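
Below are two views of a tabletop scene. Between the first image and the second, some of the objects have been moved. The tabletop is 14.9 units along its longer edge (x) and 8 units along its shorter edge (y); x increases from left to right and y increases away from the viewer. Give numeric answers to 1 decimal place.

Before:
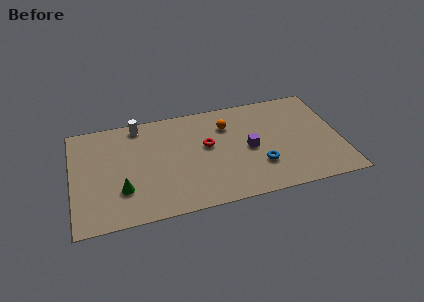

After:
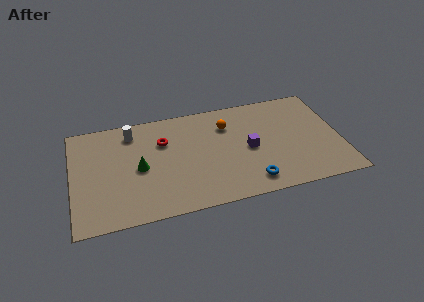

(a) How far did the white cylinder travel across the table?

0.6

The white cylinder moved from about (3.8, 7.1) to (3.4, 6.6), a distance of √(0.4² + 0.5²) ≈ 0.6.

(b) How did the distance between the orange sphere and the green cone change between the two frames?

-1.5

Before: roughly 6.9 units apart; after: 5.4. That's 1.5 units closer together.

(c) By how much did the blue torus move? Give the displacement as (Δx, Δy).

(-0.6, -1.1)

The blue torus started near (10.3, 2.4) and ended near (9.7, 1.3).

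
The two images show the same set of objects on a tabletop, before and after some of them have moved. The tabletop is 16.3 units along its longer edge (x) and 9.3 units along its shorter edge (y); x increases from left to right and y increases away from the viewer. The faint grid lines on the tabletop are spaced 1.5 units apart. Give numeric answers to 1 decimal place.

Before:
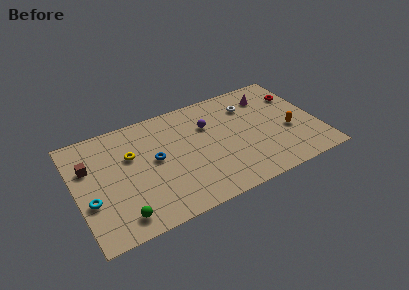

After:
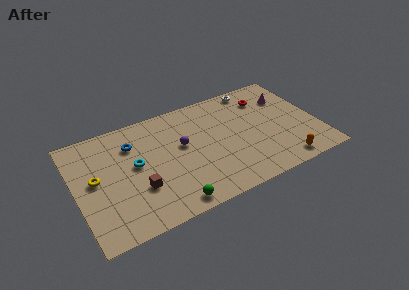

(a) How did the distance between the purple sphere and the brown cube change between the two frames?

-4.2

They were about 8.1 units apart before and 3.9 after — 4.2 units closer together.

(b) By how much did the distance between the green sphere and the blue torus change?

+1.7

The distance was about 4.5 in the first image and 6.2 in the second, so they moved 1.7 units further apart.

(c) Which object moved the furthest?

the brown cube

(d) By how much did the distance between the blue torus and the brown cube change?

-0.7

Before: roughly 4.5 units apart; after: 3.8. That's 0.7 units closer together.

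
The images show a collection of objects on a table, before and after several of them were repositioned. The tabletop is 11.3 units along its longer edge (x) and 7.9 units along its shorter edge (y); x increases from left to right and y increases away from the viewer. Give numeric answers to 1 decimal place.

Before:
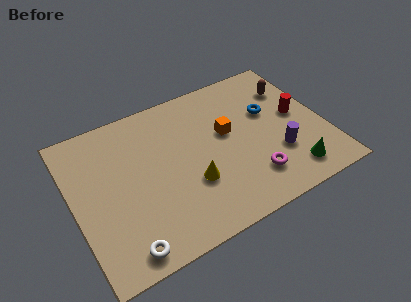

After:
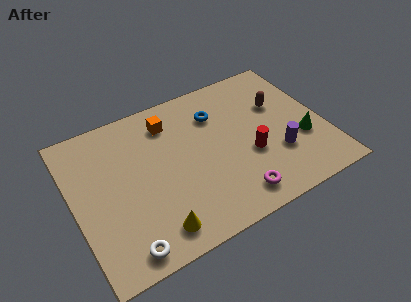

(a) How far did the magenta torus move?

1.1

The magenta torus was near (7.7, 1.8) before and (6.8, 1.2) after, so it travelled √(0.9² + 0.6²) ≈ 1.1 units.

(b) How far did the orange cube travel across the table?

2.9

From (7.0, 4.6) to (4.6, 6.3), the orange cube covered √(2.4² + 1.7²) ≈ 2.9 units.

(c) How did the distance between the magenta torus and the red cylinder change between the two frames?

-1.4

Before: roughly 3.5 units apart; after: 2.1. That's 1.4 units closer together.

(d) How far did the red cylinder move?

2.7

The red cylinder moved from about (10.2, 4.2) to (7.8, 3.0), a distance of √(2.4² + 1.2²) ≈ 2.7.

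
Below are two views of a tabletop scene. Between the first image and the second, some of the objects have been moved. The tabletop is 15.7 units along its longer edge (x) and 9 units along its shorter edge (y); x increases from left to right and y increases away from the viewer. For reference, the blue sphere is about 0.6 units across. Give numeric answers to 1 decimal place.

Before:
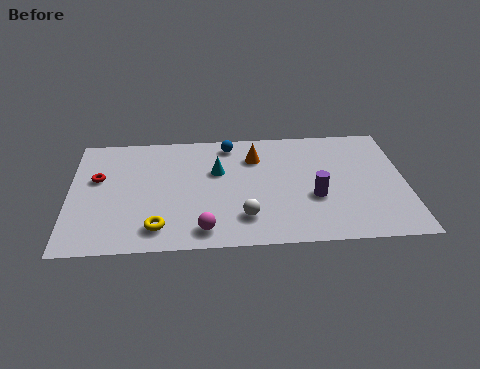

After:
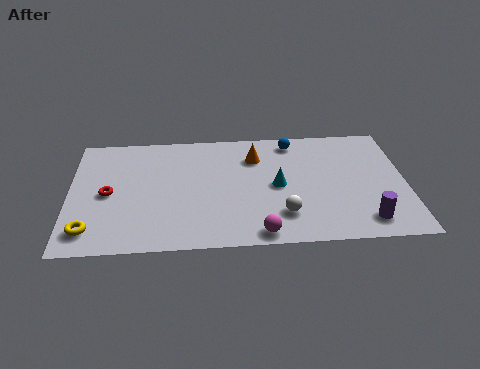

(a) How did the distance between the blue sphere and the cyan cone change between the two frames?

+1.3

The distance was about 2.2 in the first image and 3.5 in the second, so they moved 1.3 units further apart.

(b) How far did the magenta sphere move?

2.6

From (6.2, 1.3) to (8.8, 0.9), the magenta sphere covered √(2.6² + 0.4²) ≈ 2.6 units.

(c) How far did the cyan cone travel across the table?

3.1

The cyan cone moved from about (6.9, 5.7) to (9.7, 4.4), a distance of √(2.8² + 1.3²) ≈ 3.1.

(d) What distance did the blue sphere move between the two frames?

3.0

The blue sphere was near (7.5, 7.8) before and (10.5, 7.8) after, so it travelled √(3.0² + 0.0²) ≈ 3.0 units.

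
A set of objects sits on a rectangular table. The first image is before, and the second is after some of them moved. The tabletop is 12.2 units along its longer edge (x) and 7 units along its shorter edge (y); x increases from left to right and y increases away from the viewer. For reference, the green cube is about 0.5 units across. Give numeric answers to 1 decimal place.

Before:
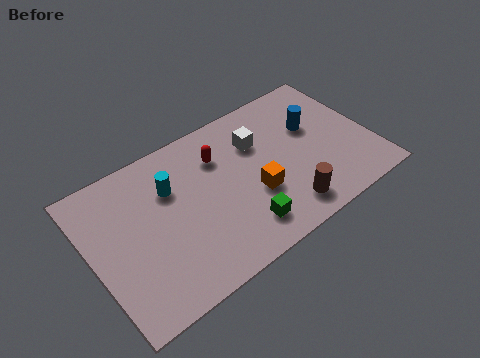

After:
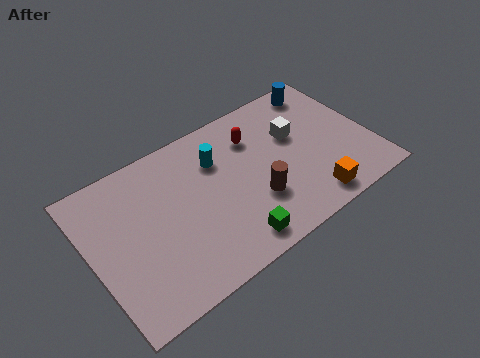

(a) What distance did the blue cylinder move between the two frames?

1.9

The blue cylinder moved from about (9.9, 4.4) to (10.7, 6.1), a distance of √(0.8² + 1.7²) ≈ 1.9.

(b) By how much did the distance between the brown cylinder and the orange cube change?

+0.8

They were about 1.8 units apart before and 2.6 after — 0.8 units further apart.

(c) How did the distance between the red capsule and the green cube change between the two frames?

+0.9

The distance was about 3.7 in the first image and 4.6 in the second, so they moved 0.9 units further apart.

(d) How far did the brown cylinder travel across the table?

1.6

The brown cylinder was near (8.0, 1.2) before and (6.9, 2.3) after, so it travelled √(1.1² + 1.1²) ≈ 1.6 units.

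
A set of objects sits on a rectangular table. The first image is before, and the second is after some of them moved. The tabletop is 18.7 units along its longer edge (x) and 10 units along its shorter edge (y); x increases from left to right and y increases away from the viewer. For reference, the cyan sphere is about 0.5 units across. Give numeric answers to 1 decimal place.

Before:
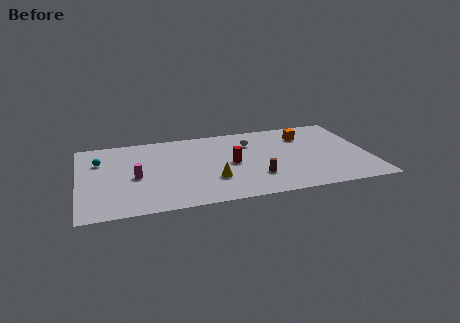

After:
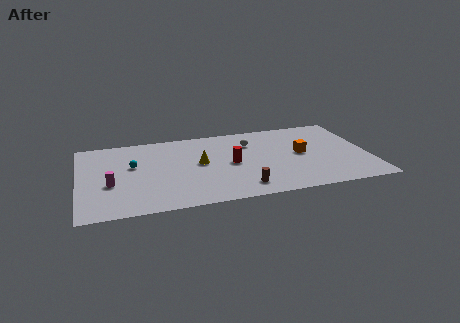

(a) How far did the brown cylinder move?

1.5

From (11.3, 2.8) to (10.3, 1.7), the brown cylinder covered √(1.0² + 1.1²) ≈ 1.5 units.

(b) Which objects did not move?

the red cylinder and the white sphere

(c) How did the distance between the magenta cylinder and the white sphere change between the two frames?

+1.7

They were about 8.1 units apart before and 9.8 after — 1.7 units further apart.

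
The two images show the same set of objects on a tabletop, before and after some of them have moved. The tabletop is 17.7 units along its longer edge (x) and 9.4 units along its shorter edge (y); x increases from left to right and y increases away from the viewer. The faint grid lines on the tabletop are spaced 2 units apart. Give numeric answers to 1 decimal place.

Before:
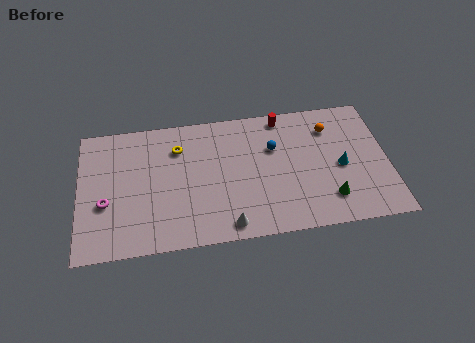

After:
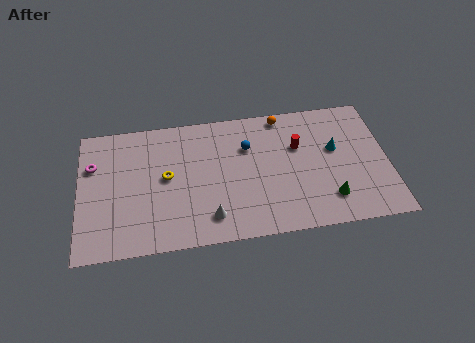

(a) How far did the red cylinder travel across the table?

2.4

From (11.8, 8.4) to (12.6, 6.1), the red cylinder covered √(0.8² + 2.3²) ≈ 2.4 units.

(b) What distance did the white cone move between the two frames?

1.2

The white cone was near (8.4, 1.1) before and (7.4, 1.8) after, so it travelled √(1.0² + 0.7²) ≈ 1.2 units.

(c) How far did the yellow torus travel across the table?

2.1

The yellow torus moved from about (5.7, 7.0) to (5.0, 5.0), a distance of √(0.7² + 2.0²) ≈ 2.1.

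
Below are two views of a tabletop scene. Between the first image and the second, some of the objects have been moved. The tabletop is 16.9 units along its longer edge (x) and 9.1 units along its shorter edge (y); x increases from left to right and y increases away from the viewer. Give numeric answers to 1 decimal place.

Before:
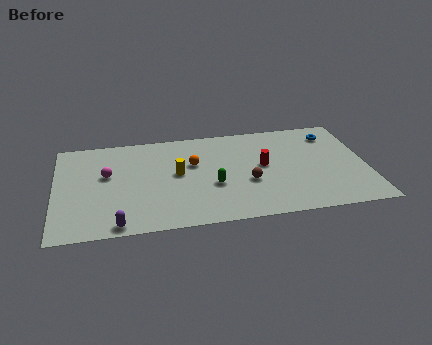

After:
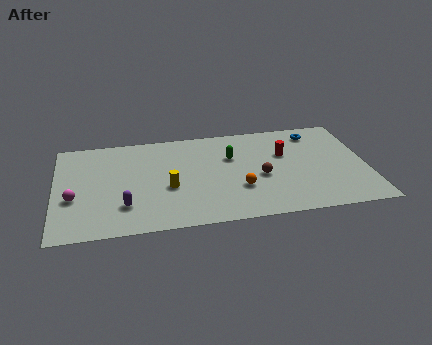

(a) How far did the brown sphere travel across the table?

0.8

The brown sphere was near (10.4, 3.5) before and (11.1, 3.9) after, so it travelled √(0.7² + 0.4²) ≈ 0.8 units.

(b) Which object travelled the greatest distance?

the orange sphere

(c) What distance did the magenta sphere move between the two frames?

2.6

The magenta sphere was near (2.8, 5.4) before and (1.0, 3.5) after, so it travelled √(1.8² + 1.9²) ≈ 2.6 units.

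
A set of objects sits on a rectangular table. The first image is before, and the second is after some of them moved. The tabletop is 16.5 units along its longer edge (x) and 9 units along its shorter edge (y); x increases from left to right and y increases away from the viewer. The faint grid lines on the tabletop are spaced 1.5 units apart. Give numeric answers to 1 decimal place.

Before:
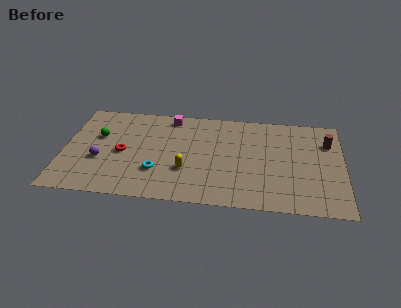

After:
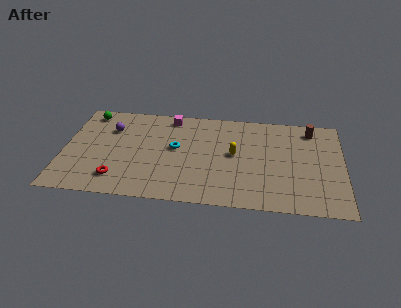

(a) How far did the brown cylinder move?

1.5

The brown cylinder was near (15.6, 6.5) before and (14.6, 7.6) after, so it travelled √(1.0² + 1.1²) ≈ 1.5 units.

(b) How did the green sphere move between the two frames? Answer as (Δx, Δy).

(-0.7, 2.2)

The green sphere started near (2.0, 5.6) and ended near (1.3, 7.8).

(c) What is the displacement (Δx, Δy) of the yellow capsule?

(2.8, 1.8)

The yellow capsule was at about (7.3, 3.0) and moved to about (10.1, 4.8).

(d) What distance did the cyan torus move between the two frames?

2.5

The cyan torus was near (5.6, 2.7) before and (6.6, 5.0) after, so it travelled √(1.0² + 2.3²) ≈ 2.5 units.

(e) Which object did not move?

the magenta cube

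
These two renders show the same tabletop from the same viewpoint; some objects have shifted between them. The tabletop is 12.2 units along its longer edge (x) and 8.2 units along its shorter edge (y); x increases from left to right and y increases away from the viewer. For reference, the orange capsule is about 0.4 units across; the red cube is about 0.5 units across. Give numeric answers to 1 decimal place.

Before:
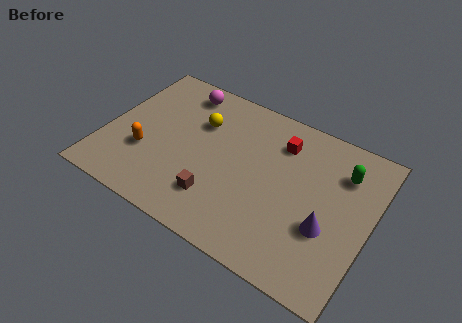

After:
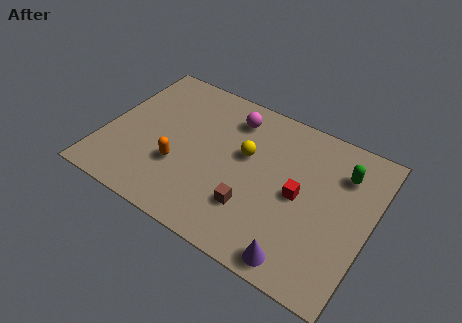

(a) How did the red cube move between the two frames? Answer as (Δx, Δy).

(1.2, -2.3)

The red cube started near (7.8, 6.3) and ended near (9.0, 4.0).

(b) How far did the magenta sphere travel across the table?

2.5

The magenta sphere was near (3.0, 7.0) before and (5.5, 6.6) after, so it travelled √(2.5² + 0.4²) ≈ 2.5 units.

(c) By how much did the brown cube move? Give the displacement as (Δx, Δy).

(1.6, 0.3)

From the two frames, the brown cube sits at roughly (5.5, 2.0) before and (7.1, 2.3) after.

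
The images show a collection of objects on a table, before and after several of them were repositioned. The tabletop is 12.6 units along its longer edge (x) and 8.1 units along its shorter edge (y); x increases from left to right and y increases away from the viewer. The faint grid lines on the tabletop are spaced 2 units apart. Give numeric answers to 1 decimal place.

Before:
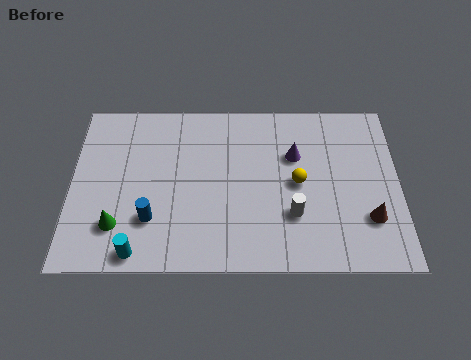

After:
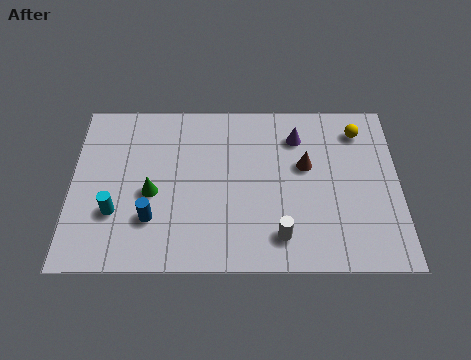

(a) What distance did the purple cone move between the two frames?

0.9

The purple cone was near (8.6, 5.3) before and (8.7, 6.2) after, so it travelled √(0.1² + 0.9²) ≈ 0.9 units.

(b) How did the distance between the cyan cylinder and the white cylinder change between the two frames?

+0.3

Before: roughly 6.1 units apart; after: 6.4. That's 0.3 units further apart.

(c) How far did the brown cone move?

3.5

From (11.4, 2.3) to (9.0, 4.8), the brown cone covered √(2.4² + 2.5²) ≈ 3.5 units.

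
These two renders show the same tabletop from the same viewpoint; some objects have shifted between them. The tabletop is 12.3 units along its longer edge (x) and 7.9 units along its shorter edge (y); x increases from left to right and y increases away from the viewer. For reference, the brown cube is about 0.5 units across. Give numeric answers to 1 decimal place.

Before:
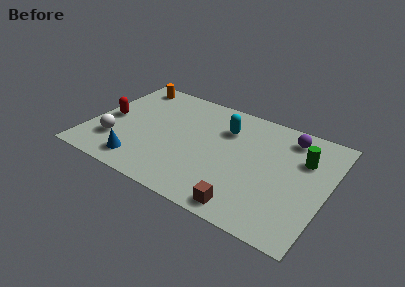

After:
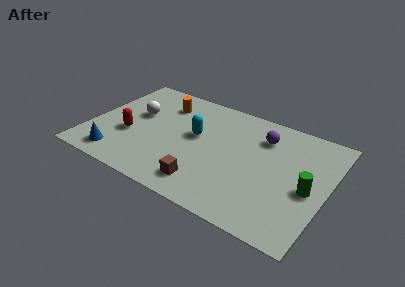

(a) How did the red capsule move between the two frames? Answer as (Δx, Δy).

(1.2, -0.8)

The red capsule started near (0.9, 3.8) and ended near (2.1, 3.0).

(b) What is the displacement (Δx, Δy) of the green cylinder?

(0.5, -1.9)

The green cylinder started near (10.9, 5.4) and ended near (11.4, 3.5).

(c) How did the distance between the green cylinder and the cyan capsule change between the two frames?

+2.0

They were about 4.1 units apart before and 6.1 after — 2.0 units further apart.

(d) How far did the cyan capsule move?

1.8

The cyan capsule was near (6.8, 5.7) before and (5.4, 4.5) after, so it travelled √(1.4² + 1.2²) ≈ 1.8 units.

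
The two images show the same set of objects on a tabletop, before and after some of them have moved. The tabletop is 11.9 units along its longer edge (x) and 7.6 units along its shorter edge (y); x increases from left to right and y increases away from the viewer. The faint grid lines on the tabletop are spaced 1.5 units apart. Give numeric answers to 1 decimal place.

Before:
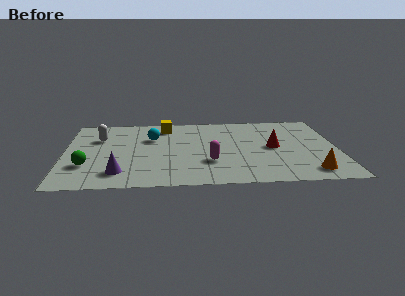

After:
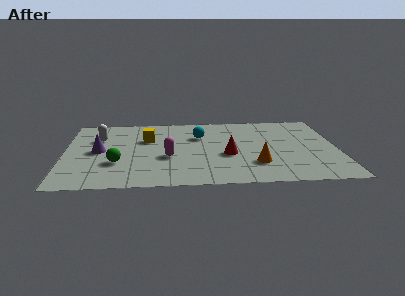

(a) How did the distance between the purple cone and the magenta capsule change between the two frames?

-0.9

Before: roughly 4.0 units apart; after: 3.1. That's 0.9 units closer together.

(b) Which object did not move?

the white capsule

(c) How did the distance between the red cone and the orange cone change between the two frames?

-1.4

Before: roughly 3.0 units apart; after: 1.6. That's 1.4 units closer together.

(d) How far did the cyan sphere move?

2.1

The cyan sphere moved from about (3.8, 5.1) to (5.9, 5.2), a distance of √(2.1² + 0.1²) ≈ 2.1.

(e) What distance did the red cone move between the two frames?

2.1

From (9.1, 3.8) to (7.1, 3.1), the red cone covered √(2.0² + 0.7²) ≈ 2.1 units.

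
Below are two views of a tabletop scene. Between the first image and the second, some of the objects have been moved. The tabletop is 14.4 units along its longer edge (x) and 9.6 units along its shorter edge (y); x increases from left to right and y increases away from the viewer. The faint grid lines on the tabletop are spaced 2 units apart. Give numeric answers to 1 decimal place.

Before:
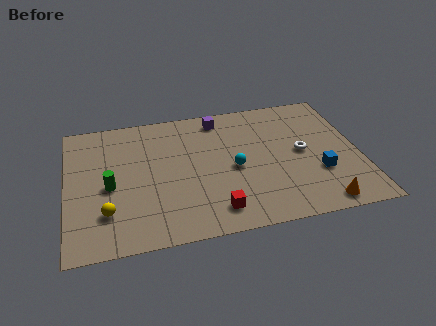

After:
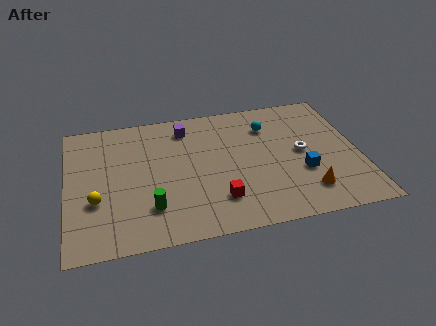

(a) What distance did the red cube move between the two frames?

0.7

From (7.1, 1.6) to (7.3, 2.3), the red cube covered √(0.2² + 0.7²) ≈ 0.7 units.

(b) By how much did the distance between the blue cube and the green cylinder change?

-2.7

They were about 10.3 units apart before and 7.6 after — 2.7 units closer together.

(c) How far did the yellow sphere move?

1.0

The yellow sphere was near (1.9, 2.5) before and (1.4, 3.4) after, so it travelled √(0.5² + 0.9²) ≈ 1.0 units.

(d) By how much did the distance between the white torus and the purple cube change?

+1.2

Before: roughly 5.2 units apart; after: 6.4. That's 1.2 units further apart.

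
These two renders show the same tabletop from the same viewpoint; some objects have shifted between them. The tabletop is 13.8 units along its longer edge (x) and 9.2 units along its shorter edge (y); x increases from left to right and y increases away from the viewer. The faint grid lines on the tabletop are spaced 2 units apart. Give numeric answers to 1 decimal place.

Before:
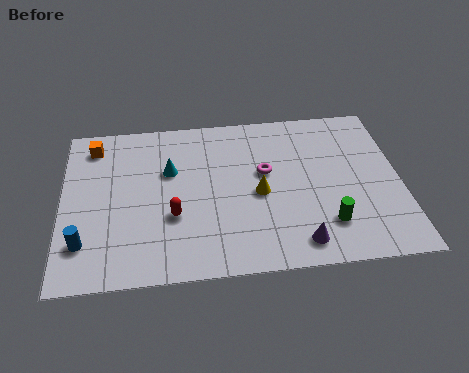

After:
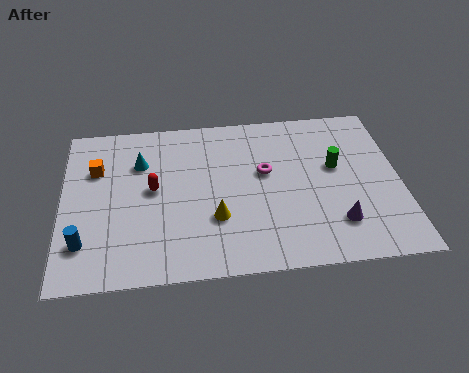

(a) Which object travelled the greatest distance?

the green cylinder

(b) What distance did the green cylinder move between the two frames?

3.2

The green cylinder was near (10.7, 2.2) before and (11.2, 5.4) after, so it travelled √(0.5² + 3.2²) ≈ 3.2 units.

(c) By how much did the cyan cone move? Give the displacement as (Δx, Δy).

(-1.2, 0.6)

From the two frames, the cyan cone sits at roughly (4.4, 5.9) before and (3.2, 6.5) after.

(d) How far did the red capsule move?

1.8

The red capsule moved from about (4.5, 3.3) to (3.7, 4.9), a distance of √(0.8² + 1.6²) ≈ 1.8.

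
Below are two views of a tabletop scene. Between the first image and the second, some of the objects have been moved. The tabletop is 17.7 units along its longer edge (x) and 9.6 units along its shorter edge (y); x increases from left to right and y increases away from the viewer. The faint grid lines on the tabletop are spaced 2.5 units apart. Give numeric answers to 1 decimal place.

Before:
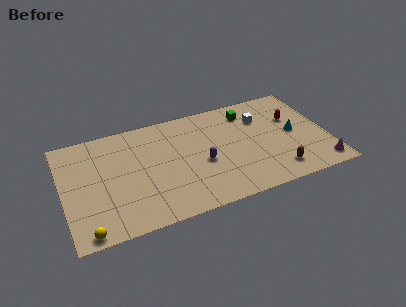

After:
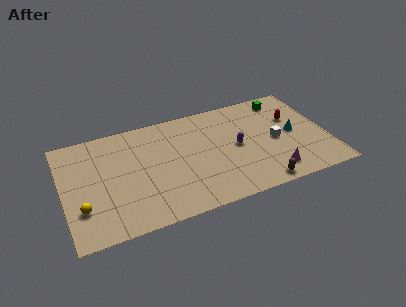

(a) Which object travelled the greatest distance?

the magenta cone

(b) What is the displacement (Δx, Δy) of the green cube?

(2.5, 0.4)

The green cube started near (12.7, 7.8) and ended near (15.2, 8.2).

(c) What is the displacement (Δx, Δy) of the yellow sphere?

(-0.2, 2.0)

The yellow sphere started near (1.3, 0.8) and ended near (1.1, 2.8).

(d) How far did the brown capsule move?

1.5

From (14.0, 1.7) to (12.7, 0.9), the brown capsule covered √(1.3² + 0.8²) ≈ 1.5 units.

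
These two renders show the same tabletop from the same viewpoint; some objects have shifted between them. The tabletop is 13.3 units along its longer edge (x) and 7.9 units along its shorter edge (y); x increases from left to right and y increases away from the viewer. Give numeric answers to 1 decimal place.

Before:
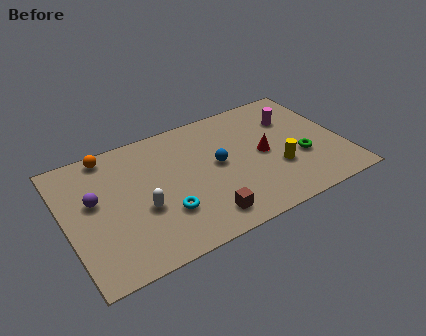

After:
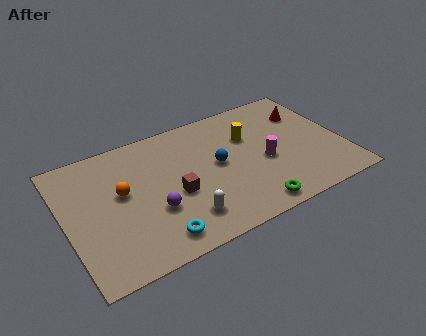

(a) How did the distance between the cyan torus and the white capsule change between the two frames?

+0.3

They were about 1.2 units apart before and 1.5 after — 0.3 units further apart.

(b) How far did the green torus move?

3.4

The green torus was near (11.2, 2.9) before and (8.4, 0.9) after, so it travelled √(2.8² + 2.0²) ≈ 3.4 units.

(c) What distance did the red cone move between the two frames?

3.0

The red cone was near (9.5, 3.9) before and (11.9, 5.7) after, so it travelled √(2.4² + 1.8²) ≈ 3.0 units.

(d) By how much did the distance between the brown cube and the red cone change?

+3.0

They were about 4.2 units apart before and 7.2 after — 3.0 units further apart.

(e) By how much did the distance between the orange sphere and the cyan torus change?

-1.6

Before: roughly 5.1 units apart; after: 3.5. That's 1.6 units closer together.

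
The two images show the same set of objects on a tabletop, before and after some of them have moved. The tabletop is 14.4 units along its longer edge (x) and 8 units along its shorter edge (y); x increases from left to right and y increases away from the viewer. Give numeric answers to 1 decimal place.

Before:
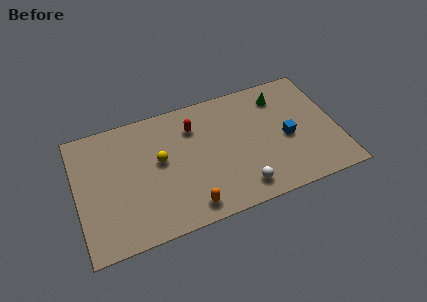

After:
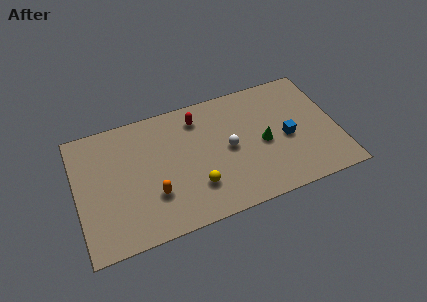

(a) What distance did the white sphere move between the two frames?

2.7

The white sphere moved from about (8.8, 1.3) to (8.4, 4.0), a distance of √(0.4² + 2.7²) ≈ 2.7.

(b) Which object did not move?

the blue cube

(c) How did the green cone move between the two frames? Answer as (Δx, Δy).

(-1.2, -2.7)

The green cone was at about (11.5, 6.4) and moved to about (10.3, 3.7).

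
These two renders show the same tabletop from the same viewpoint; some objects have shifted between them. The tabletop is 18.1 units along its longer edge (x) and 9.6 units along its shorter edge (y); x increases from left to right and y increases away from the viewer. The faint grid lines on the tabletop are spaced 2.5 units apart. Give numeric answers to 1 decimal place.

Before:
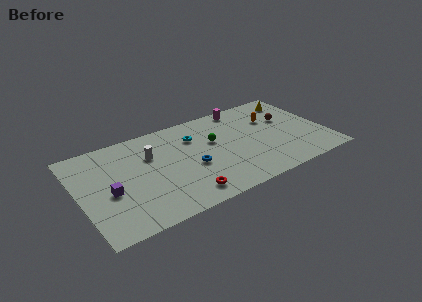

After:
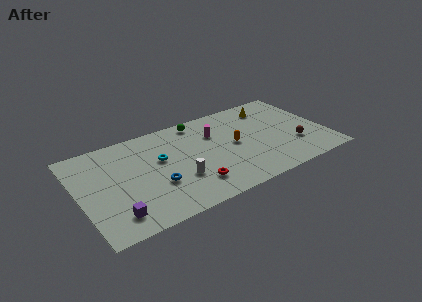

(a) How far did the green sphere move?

2.7

From (10.0, 5.9) to (9.2, 8.5), the green sphere covered √(0.8² + 2.6²) ≈ 2.7 units.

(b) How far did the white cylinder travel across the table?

3.7

The white cylinder was near (5.4, 6.5) before and (7.0, 3.2) after, so it travelled √(1.6² + 3.3²) ≈ 3.7 units.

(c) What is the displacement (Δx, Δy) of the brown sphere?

(0.1, -3.0)

The brown sphere was at about (15.6, 6.0) and moved to about (15.7, 3.0).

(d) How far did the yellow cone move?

1.9

From (16.5, 7.9) to (14.6, 7.8), the yellow cone covered √(1.9² + 0.1²) ≈ 1.9 units.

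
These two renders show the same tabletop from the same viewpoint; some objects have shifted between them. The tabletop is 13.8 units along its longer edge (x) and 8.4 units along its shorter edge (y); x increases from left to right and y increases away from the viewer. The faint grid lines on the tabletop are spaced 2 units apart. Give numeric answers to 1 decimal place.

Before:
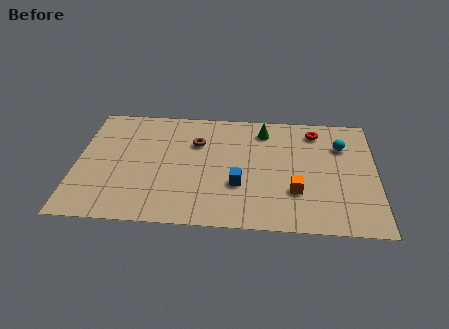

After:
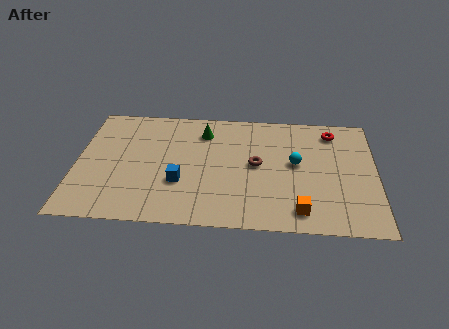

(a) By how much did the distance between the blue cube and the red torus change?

+2.7

They were about 5.4 units apart before and 8.1 after — 2.7 units further apart.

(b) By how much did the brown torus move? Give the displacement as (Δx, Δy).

(2.8, -1.4)

From the two frames, the brown torus sits at roughly (5.5, 5.8) before and (8.3, 4.4) after.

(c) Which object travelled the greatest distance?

the brown torus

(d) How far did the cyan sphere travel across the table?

2.5

The cyan sphere was near (12.2, 6.0) before and (10.1, 4.6) after, so it travelled √(2.1² + 1.4²) ≈ 2.5 units.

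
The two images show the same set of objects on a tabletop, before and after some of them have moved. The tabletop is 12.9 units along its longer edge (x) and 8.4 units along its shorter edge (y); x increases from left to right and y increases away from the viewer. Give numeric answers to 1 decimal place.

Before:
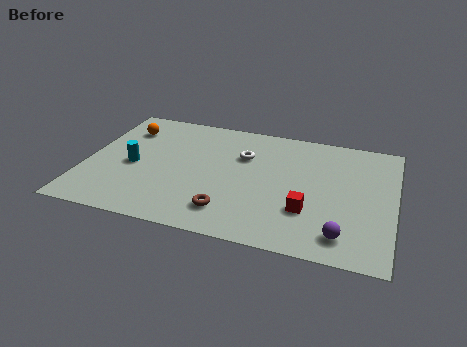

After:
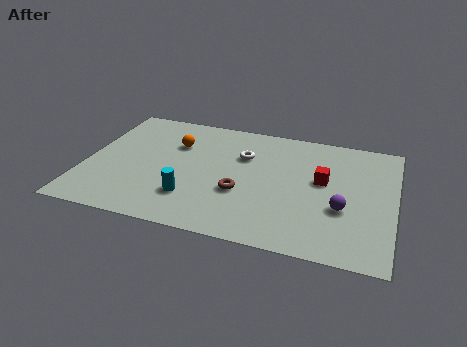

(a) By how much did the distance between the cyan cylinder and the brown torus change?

-2.5

They were about 4.7 units apart before and 2.2 after — 2.5 units closer together.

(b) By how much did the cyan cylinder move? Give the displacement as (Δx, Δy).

(2.6, -1.6)

The cyan cylinder was at about (2.0, 3.8) and moved to about (4.6, 2.2).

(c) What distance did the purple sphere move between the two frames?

1.7

The purple sphere moved from about (10.9, 1.4) to (10.8, 3.1), a distance of √(0.1² + 1.7²) ≈ 1.7.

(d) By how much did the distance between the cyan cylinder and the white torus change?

-0.9

Before: roughly 4.9 units apart; after: 4.0. That's 0.9 units closer together.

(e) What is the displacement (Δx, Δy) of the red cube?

(0.5, 2.2)

The red cube started near (9.4, 2.6) and ended near (9.9, 4.8).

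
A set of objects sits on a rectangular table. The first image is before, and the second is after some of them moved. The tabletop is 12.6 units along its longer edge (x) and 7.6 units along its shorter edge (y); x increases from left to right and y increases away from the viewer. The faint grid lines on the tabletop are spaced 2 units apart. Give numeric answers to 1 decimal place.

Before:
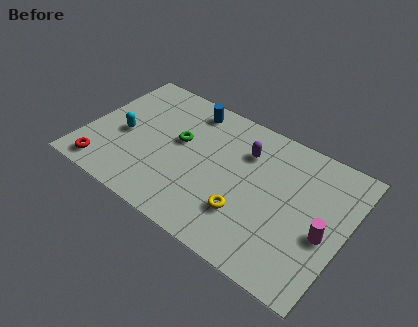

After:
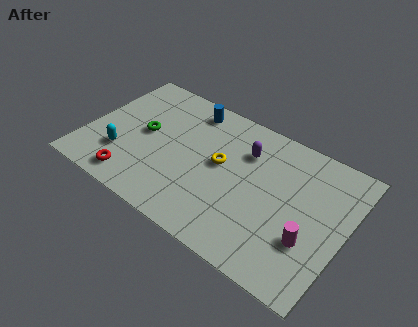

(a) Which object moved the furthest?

the yellow torus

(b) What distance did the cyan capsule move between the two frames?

1.2

The cyan capsule moved from about (1.8, 3.4) to (1.9, 2.2), a distance of √(0.1² + 1.2²) ≈ 1.2.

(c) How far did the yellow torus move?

2.6

The yellow torus was near (8.1, 2.2) before and (6.5, 4.2) after, so it travelled √(1.6² + 2.0²) ≈ 2.6 units.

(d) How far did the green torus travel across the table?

1.7

The green torus was near (4.4, 4.4) before and (2.7, 4.0) after, so it travelled √(1.7² + 0.4²) ≈ 1.7 units.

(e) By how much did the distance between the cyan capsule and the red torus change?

-1.1

Before: roughly 2.5 units apart; after: 1.4. That's 1.1 units closer together.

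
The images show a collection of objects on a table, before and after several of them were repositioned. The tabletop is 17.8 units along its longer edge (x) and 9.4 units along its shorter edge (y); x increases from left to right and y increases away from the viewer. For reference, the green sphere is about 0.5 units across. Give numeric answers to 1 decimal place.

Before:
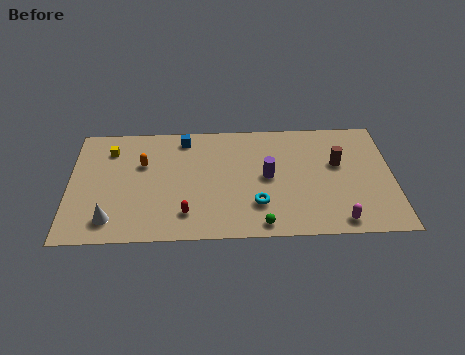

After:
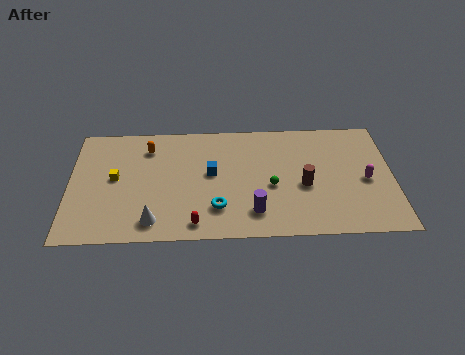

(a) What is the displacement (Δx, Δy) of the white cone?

(2.3, -0.2)

The white cone started near (2.3, 1.7) and ended near (4.6, 1.5).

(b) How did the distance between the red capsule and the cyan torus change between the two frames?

-2.2

Before: roughly 3.9 units apart; after: 1.7. That's 2.2 units closer together.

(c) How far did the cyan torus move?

2.2

From (10.3, 2.6) to (8.1, 2.4), the cyan torus covered √(2.2² + 0.2²) ≈ 2.2 units.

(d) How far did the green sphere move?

3.1

The green sphere was near (10.5, 1.0) before and (11.1, 4.0) after, so it travelled √(0.6² + 3.0²) ≈ 3.1 units.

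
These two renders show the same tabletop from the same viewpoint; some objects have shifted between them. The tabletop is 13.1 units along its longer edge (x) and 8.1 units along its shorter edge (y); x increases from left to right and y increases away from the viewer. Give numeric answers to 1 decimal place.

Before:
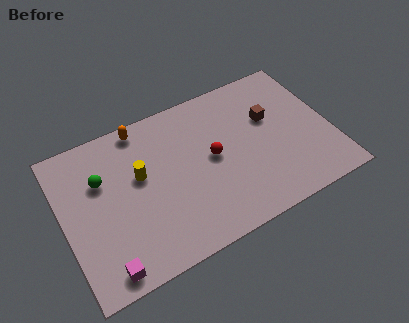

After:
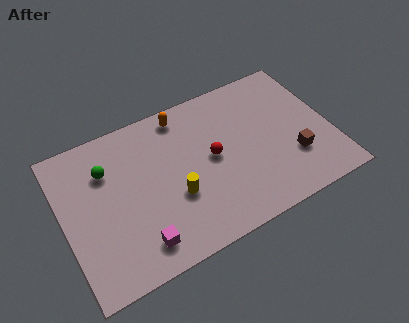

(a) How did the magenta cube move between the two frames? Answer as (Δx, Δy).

(1.7, 0.5)

The magenta cube was at about (1.6, 0.9) and moved to about (3.3, 1.4).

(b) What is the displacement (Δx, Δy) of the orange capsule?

(2.0, -0.2)

The orange capsule was at about (4.2, 7.3) and moved to about (6.2, 7.1).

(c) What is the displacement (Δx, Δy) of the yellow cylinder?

(1.5, -1.8)

From the two frames, the yellow cylinder sits at roughly (3.8, 4.8) before and (5.3, 3.0) after.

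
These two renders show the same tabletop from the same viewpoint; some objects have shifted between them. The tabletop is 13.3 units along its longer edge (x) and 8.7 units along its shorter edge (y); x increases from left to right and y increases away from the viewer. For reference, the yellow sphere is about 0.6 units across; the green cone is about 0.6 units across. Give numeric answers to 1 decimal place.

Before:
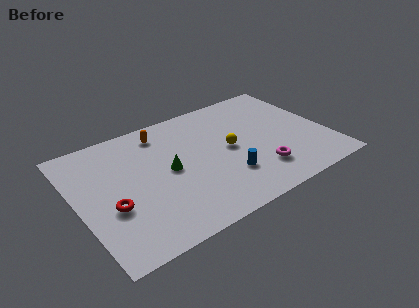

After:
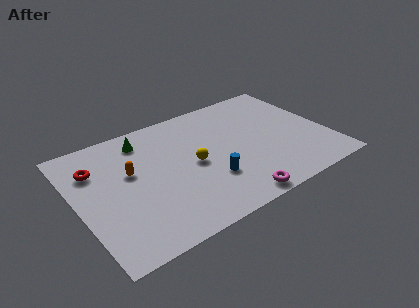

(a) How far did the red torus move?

3.0

From (1.6, 3.3) to (1.2, 6.3), the red torus covered √(0.4² + 3.0²) ≈ 3.0 units.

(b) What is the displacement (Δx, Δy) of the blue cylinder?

(-0.9, 0.2)

The blue cylinder was at about (7.6, 2.5) and moved to about (6.7, 2.7).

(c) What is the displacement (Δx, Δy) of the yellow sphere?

(-2.0, -0.2)

The yellow sphere started near (8.1, 4.4) and ended near (6.1, 4.2).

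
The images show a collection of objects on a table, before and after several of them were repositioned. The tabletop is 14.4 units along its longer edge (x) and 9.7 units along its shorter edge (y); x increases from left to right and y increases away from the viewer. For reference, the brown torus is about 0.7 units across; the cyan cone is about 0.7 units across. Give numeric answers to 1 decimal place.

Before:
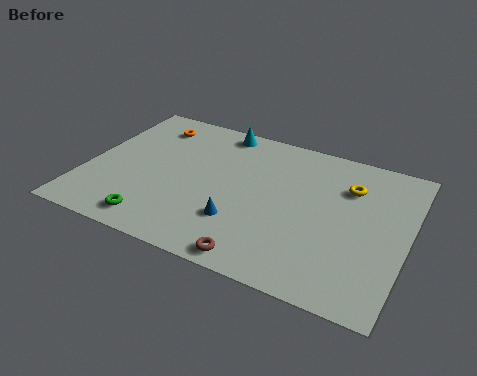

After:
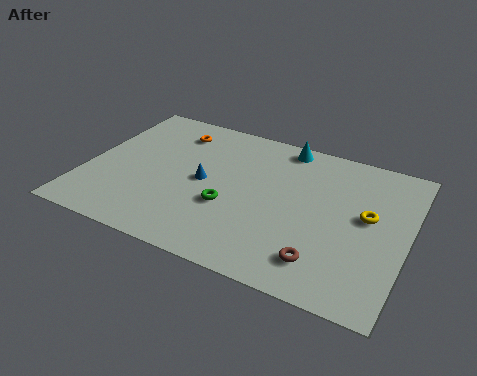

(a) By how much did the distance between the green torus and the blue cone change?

-2.1

They were about 3.9 units apart before and 1.8 after — 2.1 units closer together.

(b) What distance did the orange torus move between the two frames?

1.1

The orange torus moved from about (2.4, 7.9) to (3.5, 7.8), a distance of √(1.1² + 0.1²) ≈ 1.1.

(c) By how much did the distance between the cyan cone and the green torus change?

-2.2

Before: roughly 7.6 units apart; after: 5.4. That's 2.2 units closer together.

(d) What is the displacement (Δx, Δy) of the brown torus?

(2.7, 1.0)

The brown torus started near (8.3, 0.9) and ended near (11.0, 1.9).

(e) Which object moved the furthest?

the green torus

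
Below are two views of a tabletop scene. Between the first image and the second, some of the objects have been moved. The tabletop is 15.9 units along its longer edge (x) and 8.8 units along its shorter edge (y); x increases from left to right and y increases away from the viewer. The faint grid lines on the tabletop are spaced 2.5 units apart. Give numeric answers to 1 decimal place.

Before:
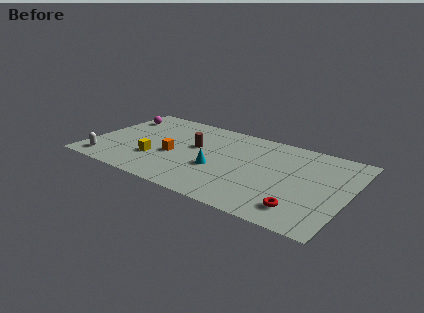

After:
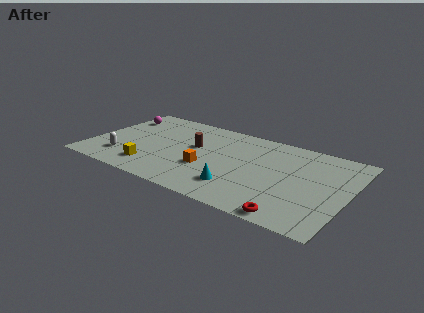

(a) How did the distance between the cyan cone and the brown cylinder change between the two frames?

+2.0

Before: roughly 2.5 units apart; after: 4.5. That's 2.0 units further apart.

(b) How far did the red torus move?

1.0

From (13.4, 1.7) to (13.0, 0.8), the red torus covered √(0.4² + 0.9²) ≈ 1.0 units.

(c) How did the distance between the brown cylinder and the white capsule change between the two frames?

-1.2

Before: roughly 6.3 units apart; after: 5.1. That's 1.2 units closer together.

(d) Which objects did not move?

the brown cylinder and the magenta sphere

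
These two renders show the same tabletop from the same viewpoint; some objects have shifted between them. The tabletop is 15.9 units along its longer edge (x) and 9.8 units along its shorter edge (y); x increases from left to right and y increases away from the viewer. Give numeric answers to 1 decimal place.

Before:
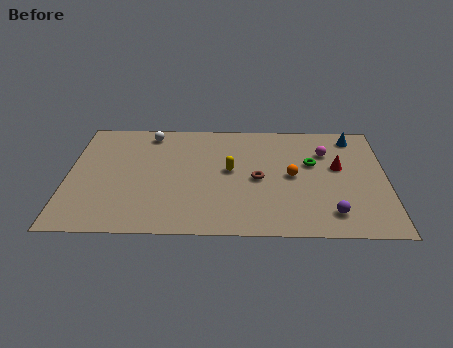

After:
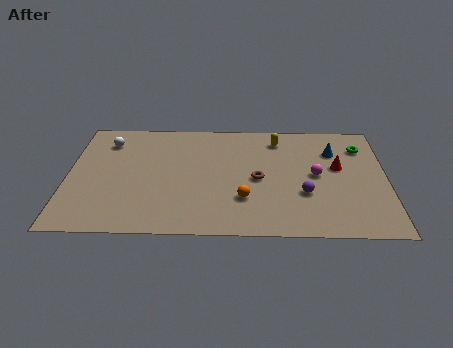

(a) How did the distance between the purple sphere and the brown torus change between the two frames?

-2.0

Before: roughly 4.6 units apart; after: 2.6. That's 2.0 units closer together.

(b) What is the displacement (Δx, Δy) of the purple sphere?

(-1.3, 1.6)

From the two frames, the purple sphere sits at roughly (13.1, 1.8) before and (11.8, 3.4) after.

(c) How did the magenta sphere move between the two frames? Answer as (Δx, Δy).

(-0.5, -2.0)

The magenta sphere was at about (12.9, 7.0) and moved to about (12.4, 5.0).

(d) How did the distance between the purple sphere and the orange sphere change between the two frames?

-0.6

Before: roughly 3.6 units apart; after: 3.0. That's 0.6 units closer together.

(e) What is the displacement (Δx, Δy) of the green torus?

(2.5, 1.5)

From the two frames, the green torus sits at roughly (12.2, 6.0) before and (14.7, 7.5) after.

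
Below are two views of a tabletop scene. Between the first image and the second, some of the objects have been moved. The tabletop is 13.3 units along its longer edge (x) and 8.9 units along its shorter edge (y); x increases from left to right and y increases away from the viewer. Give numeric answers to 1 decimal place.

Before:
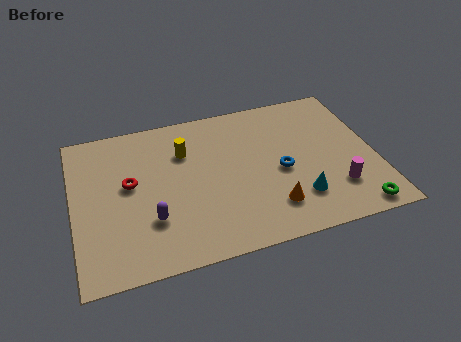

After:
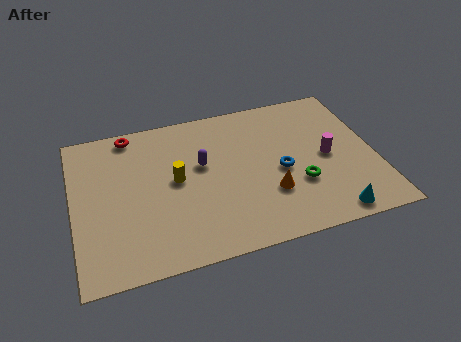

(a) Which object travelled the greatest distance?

the purple capsule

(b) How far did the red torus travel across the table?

3.0

From (2.5, 5.0) to (2.7, 8.0), the red torus covered √(0.2² + 3.0²) ≈ 3.0 units.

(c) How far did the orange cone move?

0.8

From (8.5, 2.0) to (8.5, 2.8), the orange cone covered √(0.0² + 0.8²) ≈ 0.8 units.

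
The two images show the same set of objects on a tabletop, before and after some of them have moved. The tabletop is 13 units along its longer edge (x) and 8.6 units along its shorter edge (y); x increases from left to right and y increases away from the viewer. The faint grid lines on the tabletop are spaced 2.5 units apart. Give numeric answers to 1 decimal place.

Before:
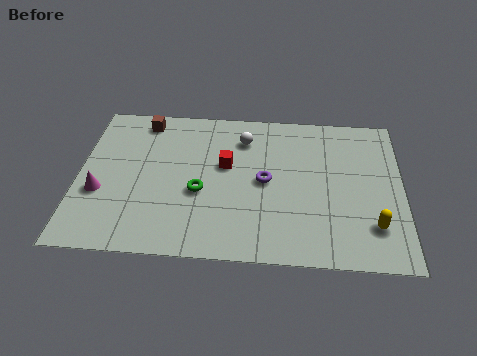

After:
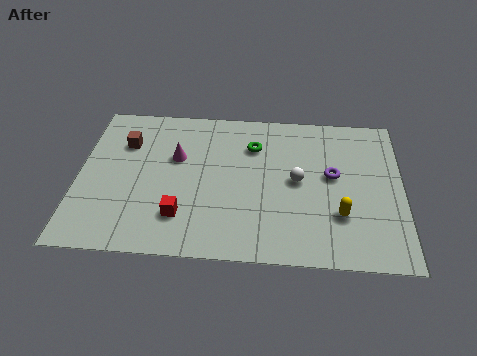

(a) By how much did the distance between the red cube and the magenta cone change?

-2.0

Before: roughly 5.3 units apart; after: 3.3. That's 2.0 units closer together.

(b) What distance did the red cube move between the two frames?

3.4

The red cube was near (5.9, 5.1) before and (4.2, 2.1) after, so it travelled √(1.7² + 3.0²) ≈ 3.4 units.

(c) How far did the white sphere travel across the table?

3.2

The white sphere moved from about (6.6, 6.7) to (8.8, 4.4), a distance of √(2.2² + 2.3²) ≈ 3.2.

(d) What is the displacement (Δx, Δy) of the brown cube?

(-0.7, -1.4)

From the two frames, the brown cube sits at roughly (2.5, 7.5) before and (1.8, 6.1) after.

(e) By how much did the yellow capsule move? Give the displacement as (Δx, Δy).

(-1.3, 0.5)

From the two frames, the yellow capsule sits at roughly (11.8, 2.1) before and (10.5, 2.6) after.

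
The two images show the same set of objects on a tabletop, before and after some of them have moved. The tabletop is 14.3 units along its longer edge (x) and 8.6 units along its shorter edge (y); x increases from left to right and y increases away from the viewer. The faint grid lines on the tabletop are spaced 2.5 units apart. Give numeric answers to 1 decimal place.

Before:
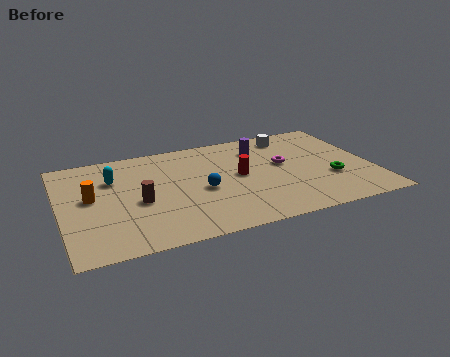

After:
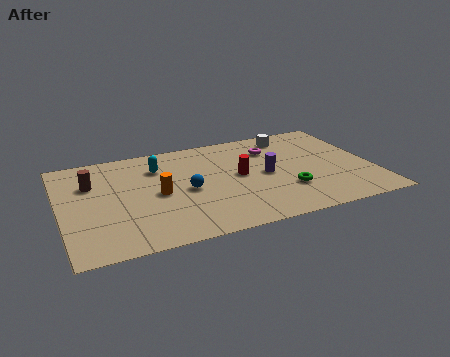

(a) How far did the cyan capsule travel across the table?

2.1

From (2.5, 6.0) to (4.6, 6.4), the cyan capsule covered √(2.1² + 0.4²) ≈ 2.1 units.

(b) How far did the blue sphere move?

0.7

The blue sphere was near (6.4, 3.8) before and (5.7, 4.0) after, so it travelled √(0.7² + 0.2²) ≈ 0.7 units.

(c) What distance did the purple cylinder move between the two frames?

2.4

From (9.4, 6.6) to (9.4, 4.2), the purple cylinder covered √(0.0² + 2.4²) ≈ 2.4 units.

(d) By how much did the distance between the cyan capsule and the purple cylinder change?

-1.6

Before: roughly 6.9 units apart; after: 5.3. That's 1.6 units closer together.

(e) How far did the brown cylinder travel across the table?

3.0

The brown cylinder moved from about (3.5, 3.7) to (1.5, 5.9), a distance of √(2.0² + 2.2²) ≈ 3.0.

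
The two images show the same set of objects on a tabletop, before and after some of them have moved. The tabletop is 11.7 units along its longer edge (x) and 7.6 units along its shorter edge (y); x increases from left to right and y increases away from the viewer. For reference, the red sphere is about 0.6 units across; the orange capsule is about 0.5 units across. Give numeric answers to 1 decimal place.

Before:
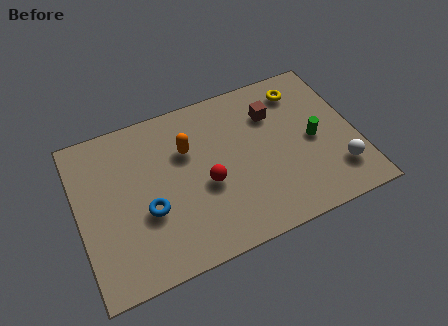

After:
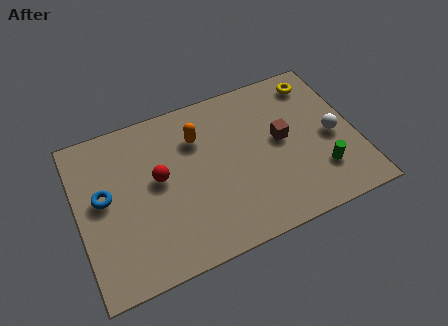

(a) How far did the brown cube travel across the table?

1.4

The brown cube moved from about (8.4, 5.5) to (8.6, 4.1), a distance of √(0.2² + 1.4²) ≈ 1.4.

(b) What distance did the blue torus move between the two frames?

2.1

From (2.8, 2.9) to (1.1, 4.2), the blue torus covered √(1.7² + 1.3²) ≈ 2.1 units.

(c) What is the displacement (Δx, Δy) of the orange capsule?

(0.5, 0.4)

From the two frames, the orange capsule sits at roughly (4.7, 5.1) before and (5.2, 5.5) after.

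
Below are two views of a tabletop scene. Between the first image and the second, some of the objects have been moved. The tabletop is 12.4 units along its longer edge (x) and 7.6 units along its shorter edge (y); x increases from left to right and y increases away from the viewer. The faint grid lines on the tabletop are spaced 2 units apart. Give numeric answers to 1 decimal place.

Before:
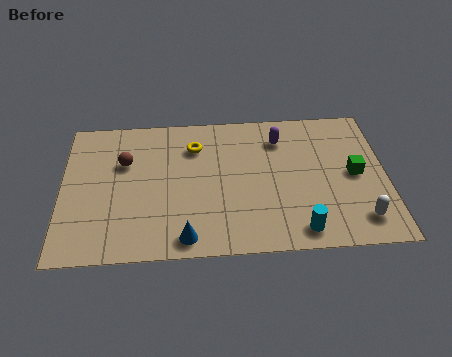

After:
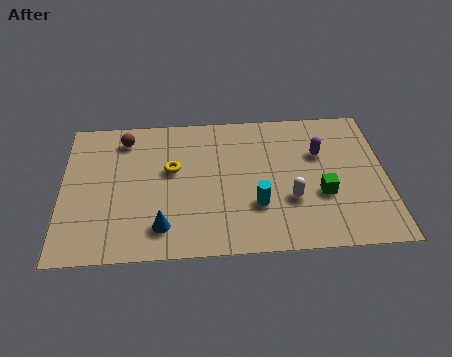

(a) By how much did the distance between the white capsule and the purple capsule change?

-2.7

Before: roughly 5.4 units apart; after: 2.7. That's 2.7 units closer together.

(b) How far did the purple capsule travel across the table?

1.7

The purple capsule moved from about (8.4, 5.9) to (9.9, 5.0), a distance of √(1.5² + 0.9²) ≈ 1.7.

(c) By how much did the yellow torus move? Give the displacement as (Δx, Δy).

(-0.9, -1.2)

From the two frames, the yellow torus sits at roughly (5.1, 5.7) before and (4.2, 4.5) after.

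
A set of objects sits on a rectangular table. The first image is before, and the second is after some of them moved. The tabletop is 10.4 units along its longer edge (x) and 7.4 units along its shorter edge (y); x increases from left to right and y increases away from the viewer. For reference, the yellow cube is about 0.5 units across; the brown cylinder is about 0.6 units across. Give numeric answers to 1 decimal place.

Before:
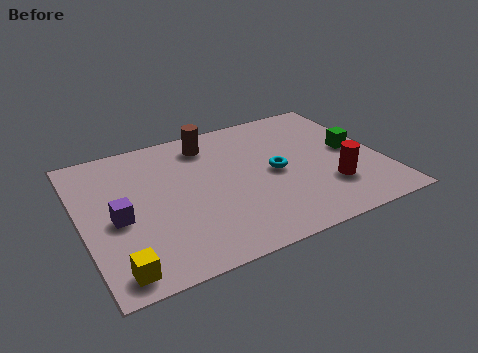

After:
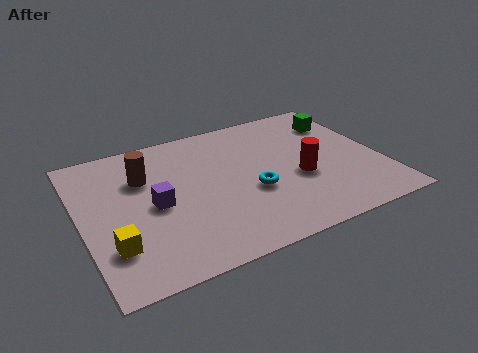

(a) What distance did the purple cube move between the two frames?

1.3

The purple cube moved from about (1.2, 3.3) to (2.5, 3.5), a distance of √(1.3² + 0.2²) ≈ 1.3.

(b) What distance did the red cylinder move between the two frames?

1.3

From (8.4, 2.1) to (7.5, 3.0), the red cylinder covered √(0.9² + 0.9²) ≈ 1.3 units.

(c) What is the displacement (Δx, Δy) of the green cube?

(-0.1, 1.8)

The green cube started near (9.5, 3.8) and ended near (9.4, 5.6).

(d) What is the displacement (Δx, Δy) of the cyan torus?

(-0.9, -0.7)

The cyan torus was at about (6.7, 3.6) and moved to about (5.8, 2.9).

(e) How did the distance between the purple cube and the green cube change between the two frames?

-1.1

The distance was about 8.3 in the first image and 7.2 in the second, so they moved 1.1 units closer together.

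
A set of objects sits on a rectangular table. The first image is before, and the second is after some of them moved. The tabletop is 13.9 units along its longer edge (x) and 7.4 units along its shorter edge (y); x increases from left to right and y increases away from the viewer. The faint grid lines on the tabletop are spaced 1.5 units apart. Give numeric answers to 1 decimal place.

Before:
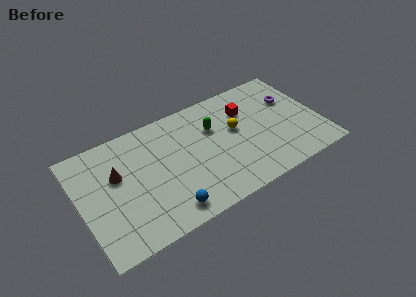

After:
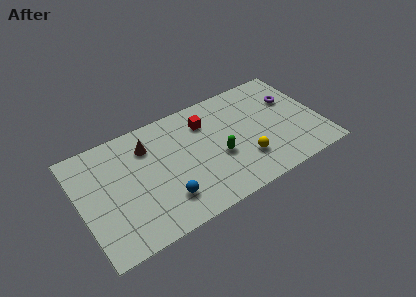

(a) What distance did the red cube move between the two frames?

2.4

The red cube moved from about (9.9, 5.3) to (7.5, 5.6), a distance of √(2.4² + 0.3²) ≈ 2.4.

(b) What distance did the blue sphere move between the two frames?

0.7

The blue sphere moved from about (4.6, 1.1) to (4.6, 1.8), a distance of √(0.0² + 0.7²) ≈ 0.7.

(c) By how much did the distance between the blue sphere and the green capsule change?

-1.6

They were about 5.1 units apart before and 3.5 after — 1.6 units closer together.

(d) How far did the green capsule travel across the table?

2.0

From (7.9, 5.0) to (7.9, 3.0), the green capsule covered √(0.0² + 2.0²) ≈ 2.0 units.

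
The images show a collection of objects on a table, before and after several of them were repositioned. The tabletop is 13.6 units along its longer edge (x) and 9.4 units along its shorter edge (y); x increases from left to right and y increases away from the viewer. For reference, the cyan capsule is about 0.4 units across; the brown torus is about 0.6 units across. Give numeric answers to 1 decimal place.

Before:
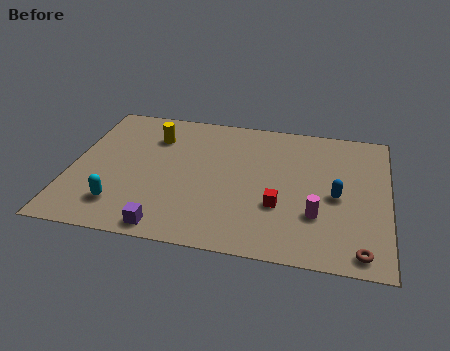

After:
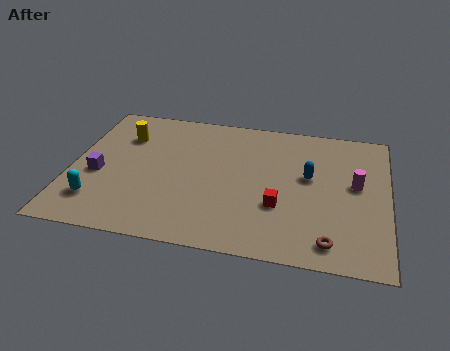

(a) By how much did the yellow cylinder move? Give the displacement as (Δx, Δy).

(-1.3, -0.2)

The yellow cylinder started near (3.4, 7.0) and ended near (2.1, 6.8).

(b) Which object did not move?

the red cube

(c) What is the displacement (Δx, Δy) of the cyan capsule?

(-1.0, 0.1)

From the two frames, the cyan capsule sits at roughly (2.3, 2.0) before and (1.3, 2.1) after.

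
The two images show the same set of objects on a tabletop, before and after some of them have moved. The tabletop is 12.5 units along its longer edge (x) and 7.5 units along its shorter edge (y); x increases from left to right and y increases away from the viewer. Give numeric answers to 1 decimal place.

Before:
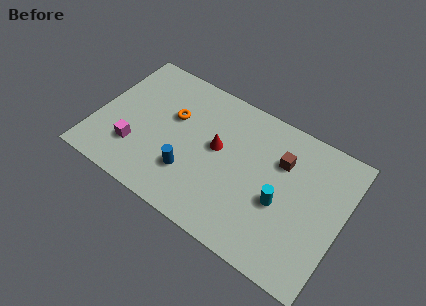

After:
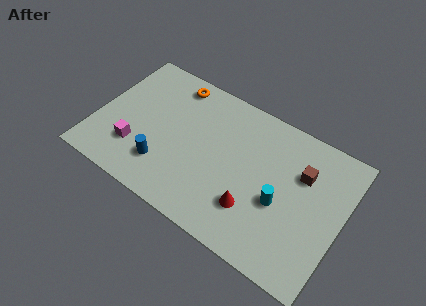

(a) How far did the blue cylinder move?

1.3

The blue cylinder moved from about (5.0, 2.2) to (3.7, 1.9), a distance of √(1.3² + 0.3²) ≈ 1.3.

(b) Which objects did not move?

the cyan cylinder and the magenta cube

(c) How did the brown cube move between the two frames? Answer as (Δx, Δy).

(1.1, -0.1)

From the two frames, the brown cube sits at roughly (9.2, 5.2) before and (10.3, 5.1) after.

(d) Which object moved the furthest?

the red cone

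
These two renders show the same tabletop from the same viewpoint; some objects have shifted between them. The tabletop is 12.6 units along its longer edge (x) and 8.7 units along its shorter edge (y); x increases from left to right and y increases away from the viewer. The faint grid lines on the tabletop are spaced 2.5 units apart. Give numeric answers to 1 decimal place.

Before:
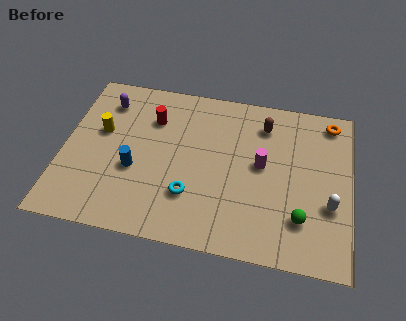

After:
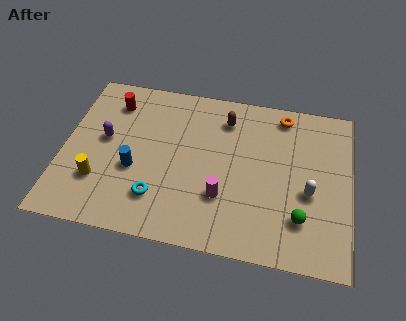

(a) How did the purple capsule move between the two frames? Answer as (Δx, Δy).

(0.1, -2.1)

From the two frames, the purple capsule sits at roughly (1.7, 6.9) before and (1.8, 4.8) after.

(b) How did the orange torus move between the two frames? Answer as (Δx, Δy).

(-2.1, 0.0)

From the two frames, the orange torus sits at roughly (11.6, 7.6) before and (9.5, 7.6) after.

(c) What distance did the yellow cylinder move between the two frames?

2.7

The yellow cylinder was near (1.6, 5.2) before and (1.7, 2.5) after, so it travelled √(0.1² + 2.7²) ≈ 2.7 units.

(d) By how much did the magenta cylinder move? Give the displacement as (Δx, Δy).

(-1.6, -2.0)

From the two frames, the magenta cylinder sits at roughly (8.7, 4.7) before and (7.1, 2.7) after.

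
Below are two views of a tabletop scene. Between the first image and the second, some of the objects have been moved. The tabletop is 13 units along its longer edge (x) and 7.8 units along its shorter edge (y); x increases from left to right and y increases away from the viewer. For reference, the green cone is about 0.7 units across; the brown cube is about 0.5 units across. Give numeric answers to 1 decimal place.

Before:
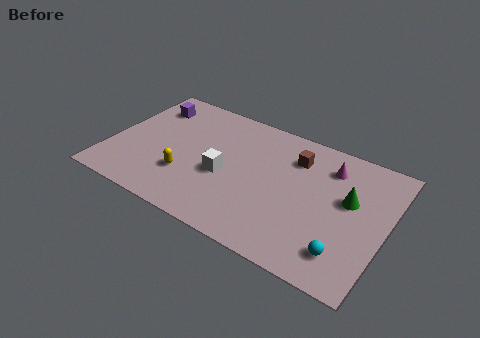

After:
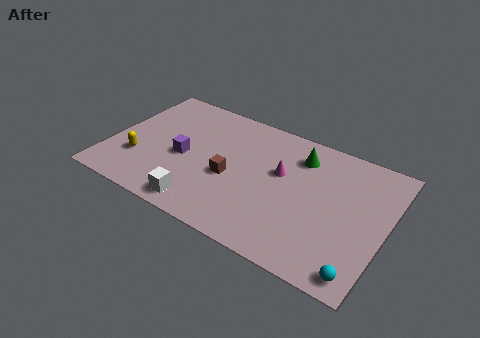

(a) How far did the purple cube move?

3.3

From (1.4, 6.1) to (3.5, 3.5), the purple cube covered √(2.1² + 2.6²) ≈ 3.3 units.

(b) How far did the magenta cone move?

2.5

The magenta cone moved from about (10.1, 6.1) to (8.0, 4.7), a distance of √(2.1² + 1.4²) ≈ 2.5.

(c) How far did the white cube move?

2.4

The white cube moved from about (5.5, 3.3) to (4.8, 1.0), a distance of √(0.7² + 2.3²) ≈ 2.4.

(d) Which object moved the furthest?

the brown cube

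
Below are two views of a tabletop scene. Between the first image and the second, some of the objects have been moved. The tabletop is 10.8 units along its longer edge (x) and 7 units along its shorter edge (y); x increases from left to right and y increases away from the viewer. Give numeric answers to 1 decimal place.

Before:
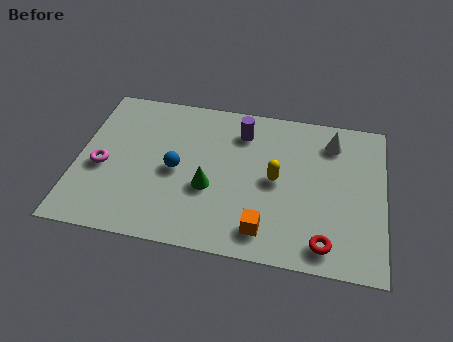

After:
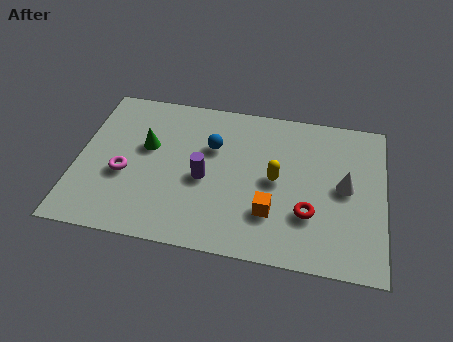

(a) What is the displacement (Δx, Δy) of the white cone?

(0.5, -2.0)

The white cone was at about (8.9, 5.6) and moved to about (9.4, 3.6).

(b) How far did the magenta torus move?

0.8

The magenta torus was near (0.9, 3.0) before and (1.7, 2.8) after, so it travelled √(0.8² + 0.2²) ≈ 0.8 units.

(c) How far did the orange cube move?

0.8

From (6.7, 1.2) to (6.9, 2.0), the orange cube covered √(0.2² + 0.8²) ≈ 0.8 units.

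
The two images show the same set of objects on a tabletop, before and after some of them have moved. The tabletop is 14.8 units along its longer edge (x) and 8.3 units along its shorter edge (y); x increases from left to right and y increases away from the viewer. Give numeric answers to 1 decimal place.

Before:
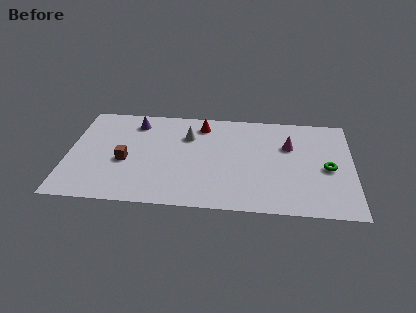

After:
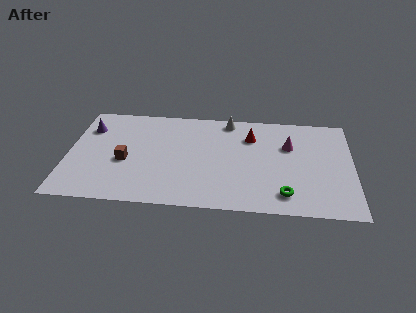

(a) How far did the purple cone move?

2.5

From (3.4, 6.8) to (1.0, 6.1), the purple cone covered √(2.4² + 0.7²) ≈ 2.5 units.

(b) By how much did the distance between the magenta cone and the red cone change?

-2.7

They were about 4.8 units apart before and 2.1 after — 2.7 units closer together.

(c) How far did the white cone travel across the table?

2.6

From (6.2, 5.9) to (8.3, 7.4), the white cone covered √(2.1² + 1.5²) ≈ 2.6 units.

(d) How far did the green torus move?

3.2

The green torus was near (13.5, 3.8) before and (11.3, 1.5) after, so it travelled √(2.2² + 2.3²) ≈ 3.2 units.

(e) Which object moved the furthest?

the green torus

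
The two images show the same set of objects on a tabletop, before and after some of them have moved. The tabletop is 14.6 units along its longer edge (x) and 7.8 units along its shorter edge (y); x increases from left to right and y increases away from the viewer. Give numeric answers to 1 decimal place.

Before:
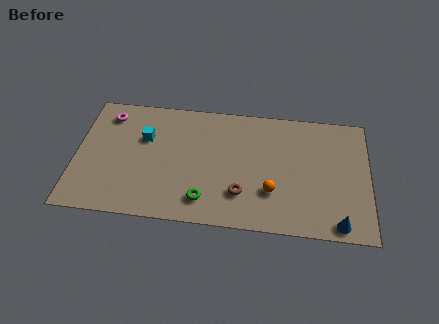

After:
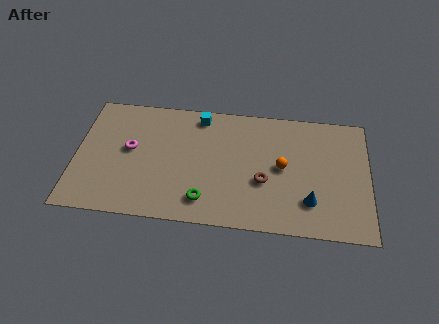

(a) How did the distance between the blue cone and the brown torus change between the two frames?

-2.5

Before: roughly 5.0 units apart; after: 2.5. That's 2.5 units closer together.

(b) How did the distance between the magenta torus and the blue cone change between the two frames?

-3.6

Before: roughly 12.9 units apart; after: 9.3. That's 3.6 units closer together.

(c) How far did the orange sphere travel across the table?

1.7

The orange sphere was near (9.8, 2.4) before and (10.3, 4.0) after, so it travelled √(0.5² + 1.6²) ≈ 1.7 units.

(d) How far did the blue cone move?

1.8

The blue cone moved from about (13.1, 0.8) to (11.7, 2.0), a distance of √(1.4² + 1.2²) ≈ 1.8.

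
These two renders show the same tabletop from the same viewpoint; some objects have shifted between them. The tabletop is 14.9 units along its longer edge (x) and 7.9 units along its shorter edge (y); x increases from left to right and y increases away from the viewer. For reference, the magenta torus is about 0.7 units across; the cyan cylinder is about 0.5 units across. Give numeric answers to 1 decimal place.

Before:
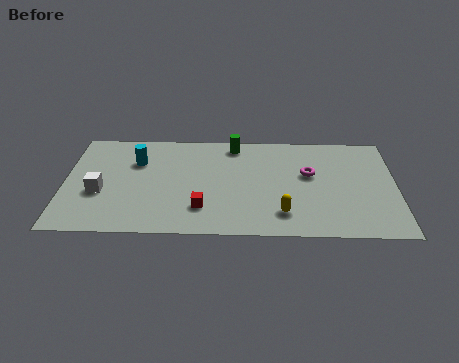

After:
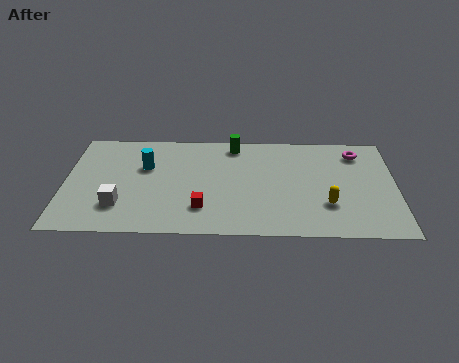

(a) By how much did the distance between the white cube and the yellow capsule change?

+1.0

The distance was about 8.3 in the first image and 9.3 in the second, so they moved 1.0 units further apart.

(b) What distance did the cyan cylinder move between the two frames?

0.6

From (3.2, 5.5) to (3.6, 5.1), the cyan cylinder covered √(0.4² + 0.4²) ≈ 0.6 units.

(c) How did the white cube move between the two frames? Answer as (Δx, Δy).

(0.9, -1.0)

The white cube was at about (1.6, 3.1) and moved to about (2.5, 2.1).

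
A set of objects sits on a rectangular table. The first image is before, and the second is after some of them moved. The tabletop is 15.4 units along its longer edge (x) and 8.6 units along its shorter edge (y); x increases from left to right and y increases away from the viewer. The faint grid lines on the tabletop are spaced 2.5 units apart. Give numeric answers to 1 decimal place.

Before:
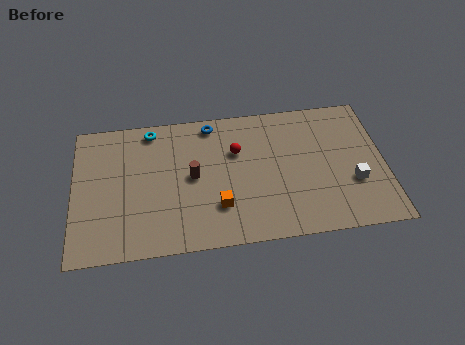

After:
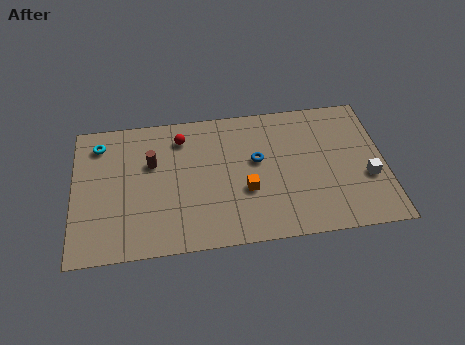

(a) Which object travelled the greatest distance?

the blue torus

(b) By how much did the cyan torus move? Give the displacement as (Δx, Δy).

(-2.6, -0.6)

The cyan torus was at about (3.9, 7.6) and moved to about (1.3, 7.0).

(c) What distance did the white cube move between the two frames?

0.7

From (13.8, 3.0) to (14.5, 3.2), the white cube covered √(0.7² + 0.2²) ≈ 0.7 units.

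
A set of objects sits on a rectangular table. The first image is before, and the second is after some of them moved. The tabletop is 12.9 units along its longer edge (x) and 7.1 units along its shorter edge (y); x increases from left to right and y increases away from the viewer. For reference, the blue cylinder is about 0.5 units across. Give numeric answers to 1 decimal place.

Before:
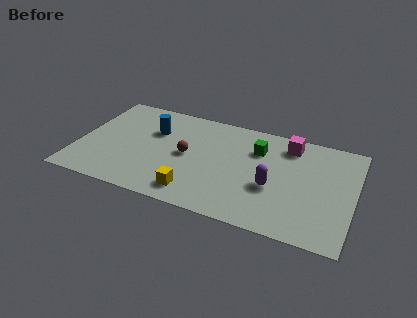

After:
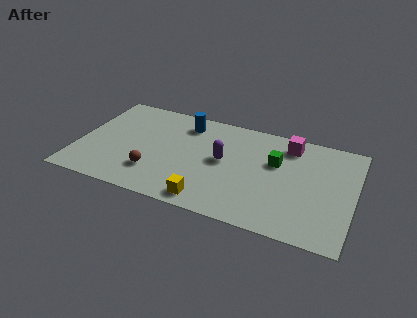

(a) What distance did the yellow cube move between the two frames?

0.8

The yellow cube moved from about (5.7, 1.2) to (6.4, 0.9), a distance of √(0.7² + 0.3²) ≈ 0.8.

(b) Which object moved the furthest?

the purple capsule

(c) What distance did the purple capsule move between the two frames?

2.6

The purple capsule was near (9.2, 2.8) before and (6.8, 3.8) after, so it travelled √(2.4² + 1.0²) ≈ 2.6 units.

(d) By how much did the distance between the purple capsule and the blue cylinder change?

-3.3

The distance was about 6.1 in the first image and 2.8 in the second, so they moved 3.3 units closer together.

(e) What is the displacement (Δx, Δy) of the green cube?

(0.9, -0.6)

From the two frames, the green cube sits at roughly (8.3, 5.1) before and (9.2, 4.5) after.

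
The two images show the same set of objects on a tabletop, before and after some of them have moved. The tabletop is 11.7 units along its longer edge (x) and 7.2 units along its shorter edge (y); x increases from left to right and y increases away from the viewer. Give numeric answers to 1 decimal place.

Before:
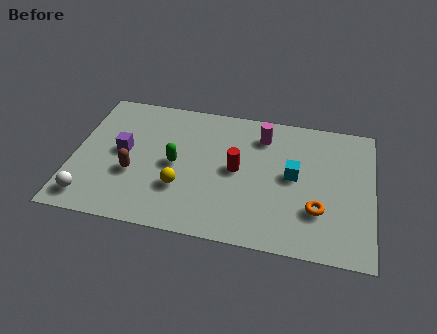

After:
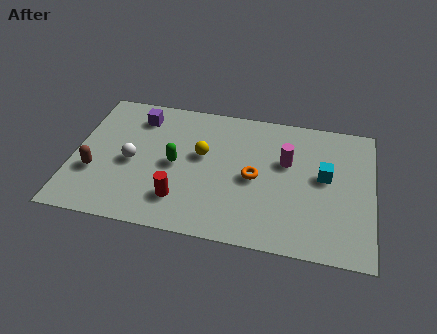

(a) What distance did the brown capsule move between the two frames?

1.5

From (2.4, 2.7) to (0.9, 2.5), the brown capsule covered √(1.5² + 0.2²) ≈ 1.5 units.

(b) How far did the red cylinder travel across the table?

2.9

The red cylinder moved from about (6.4, 3.7) to (4.3, 1.7), a distance of √(2.1² + 2.0²) ≈ 2.9.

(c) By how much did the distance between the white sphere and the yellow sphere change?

-0.9

They were about 3.7 units apart before and 2.8 after — 0.9 units closer together.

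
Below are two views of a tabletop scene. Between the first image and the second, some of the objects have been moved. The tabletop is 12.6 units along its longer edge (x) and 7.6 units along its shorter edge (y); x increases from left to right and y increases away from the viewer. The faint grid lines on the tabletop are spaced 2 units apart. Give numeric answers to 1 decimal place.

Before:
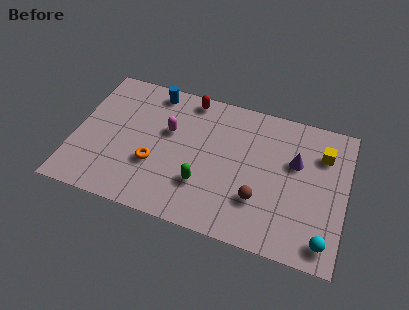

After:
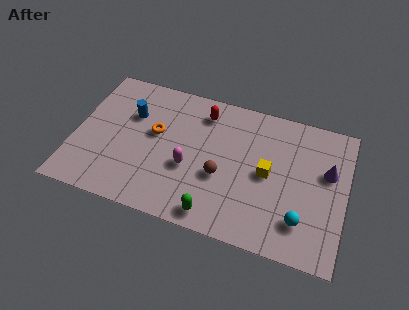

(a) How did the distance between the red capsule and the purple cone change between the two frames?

+0.6

The distance was about 5.5 in the first image and 6.1 in the second, so they moved 0.6 units further apart.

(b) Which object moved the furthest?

the yellow cube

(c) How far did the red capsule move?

0.9

The red capsule moved from about (5.1, 6.8) to (5.8, 6.2), a distance of √(0.7² + 0.6²) ≈ 0.9.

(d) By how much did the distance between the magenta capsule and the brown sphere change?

-3.5

The distance was about 5.0 in the first image and 1.5 in the second, so they moved 3.5 units closer together.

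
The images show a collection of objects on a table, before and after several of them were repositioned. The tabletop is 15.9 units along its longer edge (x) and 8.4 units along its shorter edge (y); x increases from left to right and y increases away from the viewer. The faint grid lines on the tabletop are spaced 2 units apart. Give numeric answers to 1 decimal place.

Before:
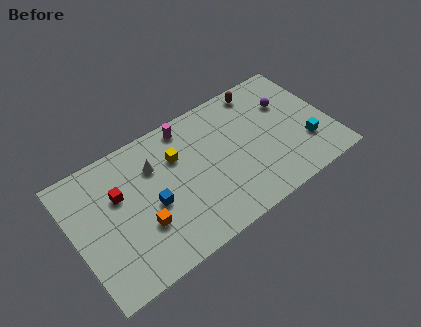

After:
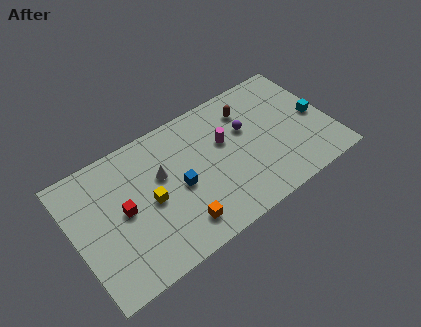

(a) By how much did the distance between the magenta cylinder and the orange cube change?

-0.8

The distance was about 5.8 in the first image and 5.0 in the second, so they moved 0.8 units closer together.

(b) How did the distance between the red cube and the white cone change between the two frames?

+0.3

Before: roughly 2.4 units apart; after: 2.7. That's 0.3 units further apart.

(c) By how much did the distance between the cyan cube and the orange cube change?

-0.9

They were about 10.3 units apart before and 9.4 after — 0.9 units closer together.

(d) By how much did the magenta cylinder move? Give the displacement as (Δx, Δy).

(2.0, -2.2)

The magenta cylinder started near (7.5, 7.4) and ended near (9.5, 5.2).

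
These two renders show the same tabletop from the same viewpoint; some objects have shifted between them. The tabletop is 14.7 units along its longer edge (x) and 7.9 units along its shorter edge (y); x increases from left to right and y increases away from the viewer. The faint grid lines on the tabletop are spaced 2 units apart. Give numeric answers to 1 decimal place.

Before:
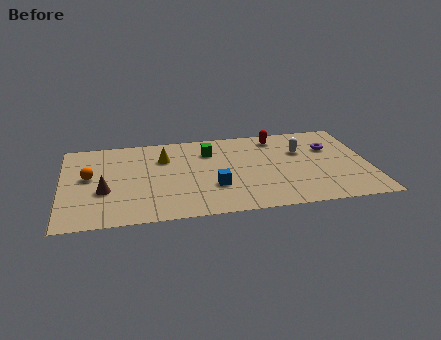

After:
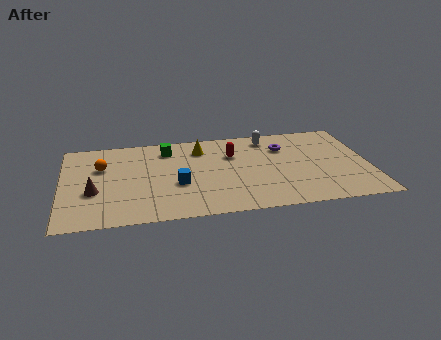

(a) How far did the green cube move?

2.1

From (7.1, 5.9) to (5.1, 6.4), the green cube covered √(2.0² + 0.5²) ≈ 2.1 units.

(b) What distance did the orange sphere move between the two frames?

1.0

The orange sphere was near (1.3, 4.4) before and (1.9, 5.2) after, so it travelled √(0.6² + 0.8²) ≈ 1.0 units.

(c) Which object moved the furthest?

the red capsule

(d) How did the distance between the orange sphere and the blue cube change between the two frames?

-2.0

Before: roughly 6.2 units apart; after: 4.2. That's 2.0 units closer together.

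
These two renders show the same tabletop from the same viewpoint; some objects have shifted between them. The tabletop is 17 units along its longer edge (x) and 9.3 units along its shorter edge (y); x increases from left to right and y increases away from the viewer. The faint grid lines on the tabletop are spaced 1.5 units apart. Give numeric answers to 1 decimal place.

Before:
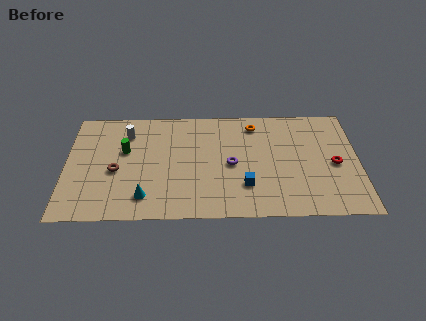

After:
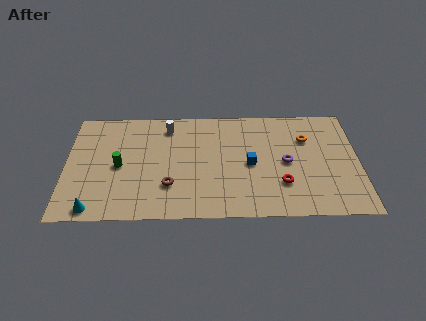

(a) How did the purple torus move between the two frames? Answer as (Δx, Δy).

(3.2, 0.1)

The purple torus was at about (9.6, 4.4) and moved to about (12.8, 4.5).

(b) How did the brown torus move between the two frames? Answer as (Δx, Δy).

(3.1, -1.3)

The brown torus was at about (2.9, 4.0) and moved to about (6.0, 2.7).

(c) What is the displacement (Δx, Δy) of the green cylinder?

(-0.3, -1.3)

From the two frames, the green cylinder sits at roughly (3.4, 5.7) before and (3.1, 4.4) after.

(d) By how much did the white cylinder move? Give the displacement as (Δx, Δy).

(2.4, 0.5)

The white cylinder started near (3.5, 7.2) and ended near (5.9, 7.7).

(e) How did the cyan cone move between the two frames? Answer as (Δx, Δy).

(-2.9, -0.9)

The cyan cone was at about (4.6, 1.8) and moved to about (1.7, 0.9).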